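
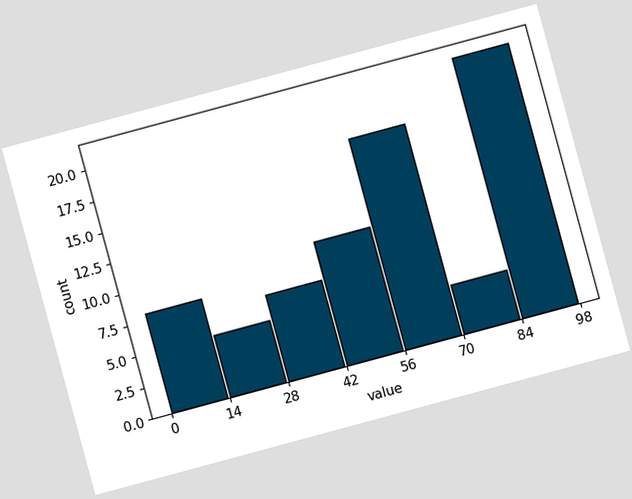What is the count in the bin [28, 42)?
7

The chart is tilted about 15° counter-clockwise. The [28, 42) bin has height 7.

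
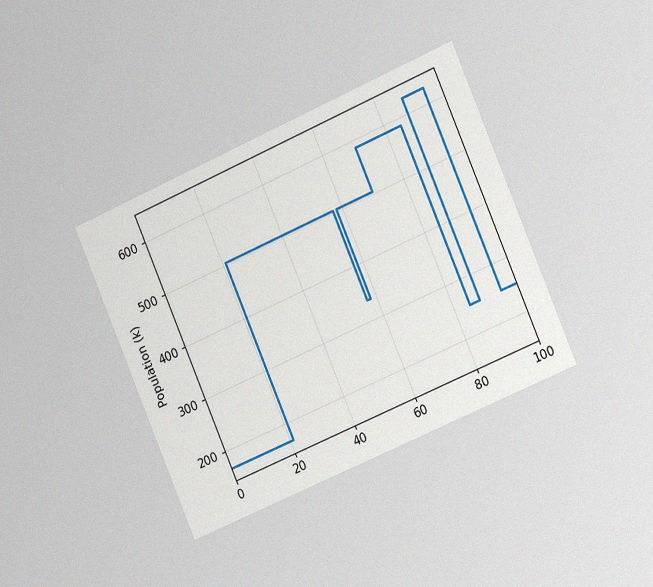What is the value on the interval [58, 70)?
The chart is tilted about 23° counter-clockwise and viewed at a slight angle, with some photo noise. On [58, 70) the step sits at 504k.

504k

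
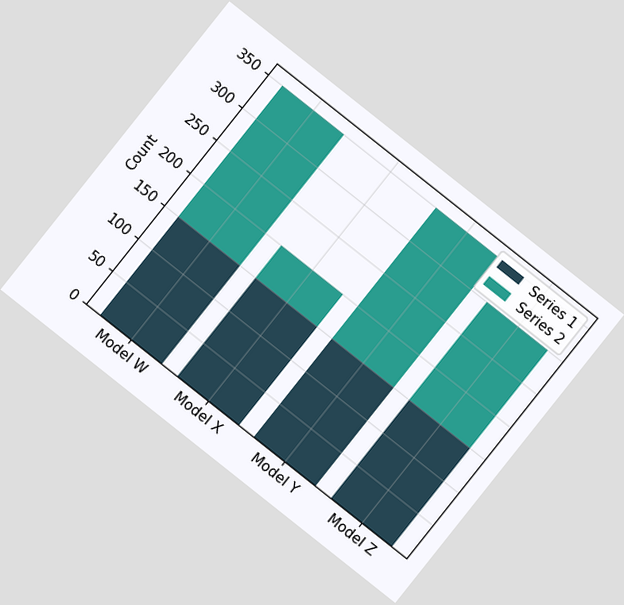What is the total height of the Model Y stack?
350

The chart is tilted about 38° clockwise. The Model Y stack's top reaches 350 on the y-axis.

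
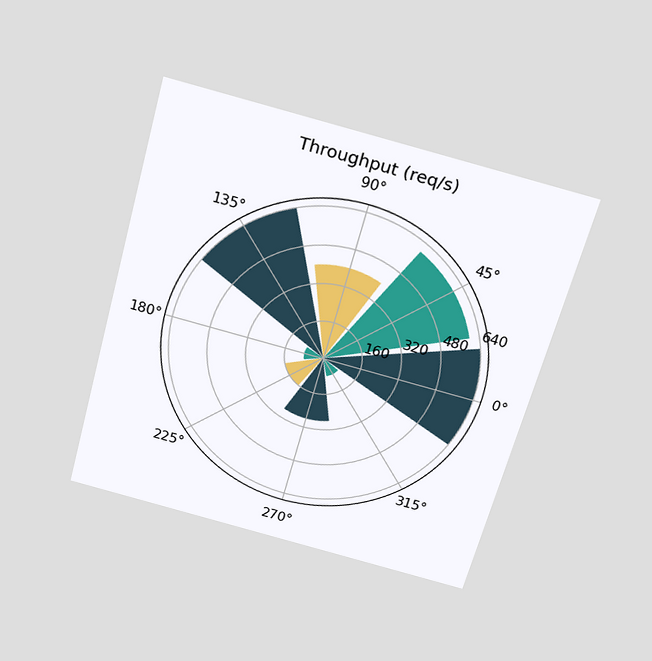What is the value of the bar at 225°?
160req/s

The chart is tilted about 15° clockwise and viewed slightly from above. The bar at 225° reaches 160req/s on the radial axis.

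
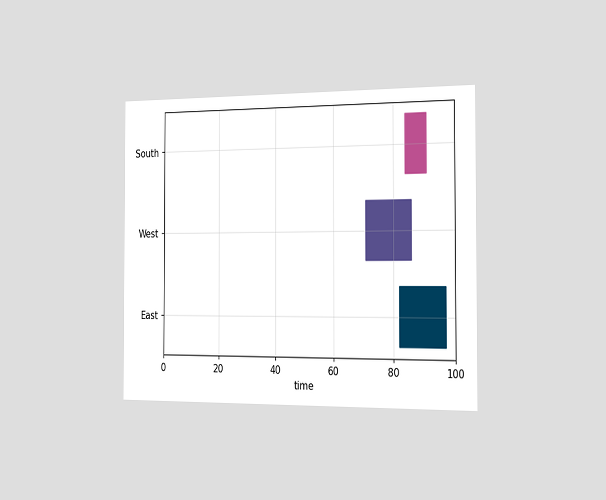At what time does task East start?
82

The chart is viewed slightly from the right. The East bar begins at t=82.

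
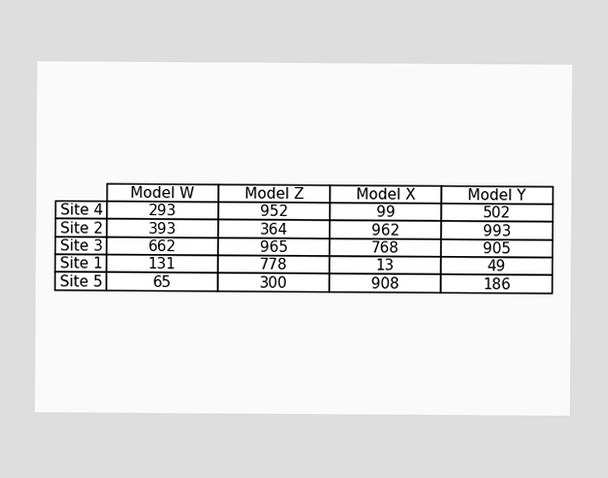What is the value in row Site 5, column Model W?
The (Site 5, Model W) cell reads 65.

65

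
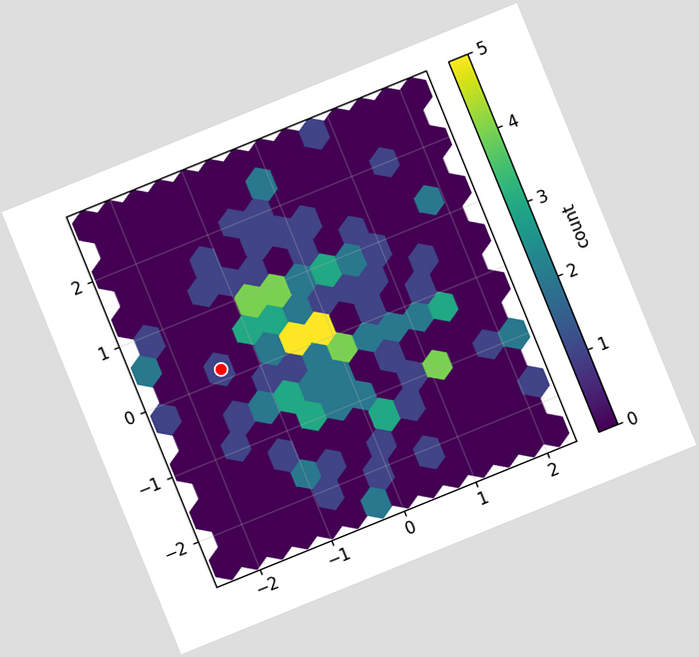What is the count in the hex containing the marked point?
1

The chart is tilted about 22° counter-clockwise. The marked hex reads 1 on the colorbar.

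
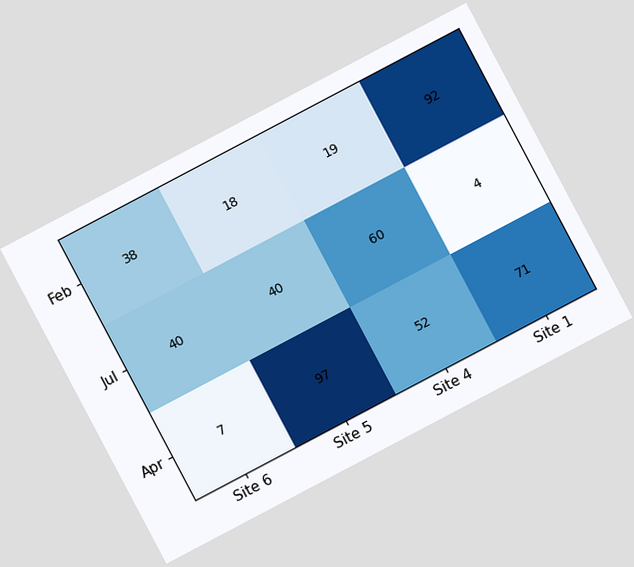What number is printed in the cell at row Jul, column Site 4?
The chart is tilted about 28° counter-clockwise. The (Jul, Site 4) cell reads 60.

60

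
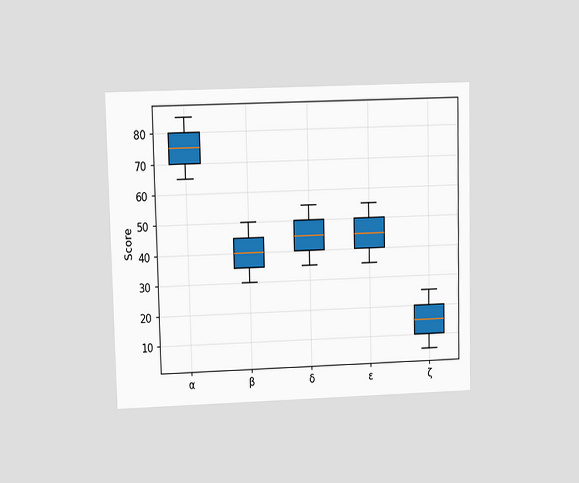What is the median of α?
75

The chart is viewed at a slight angle. The median line in the α box sits at 75.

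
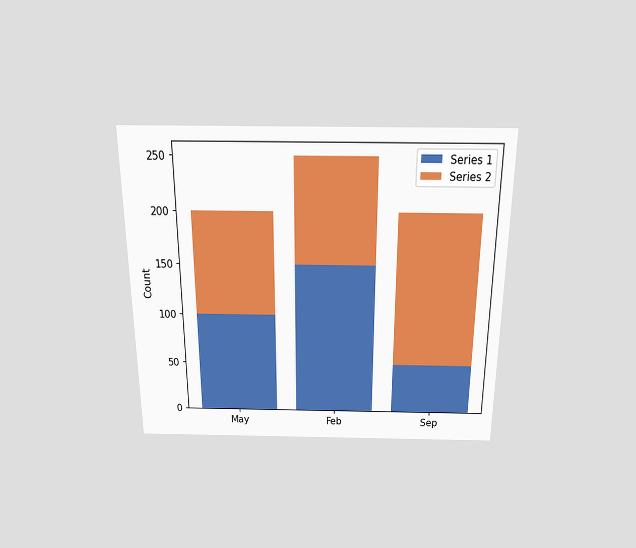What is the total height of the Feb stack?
The chart is viewed slightly from above. The Feb stack's top reaches 250 on the y-axis.

250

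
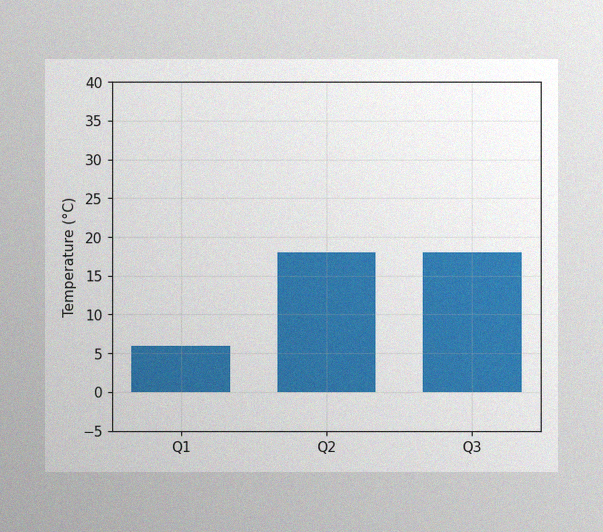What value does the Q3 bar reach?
18°C

The image has some photo noise and uneven lighting. Reading along the chart's y-axis, the Q3 bar reaches 18°C.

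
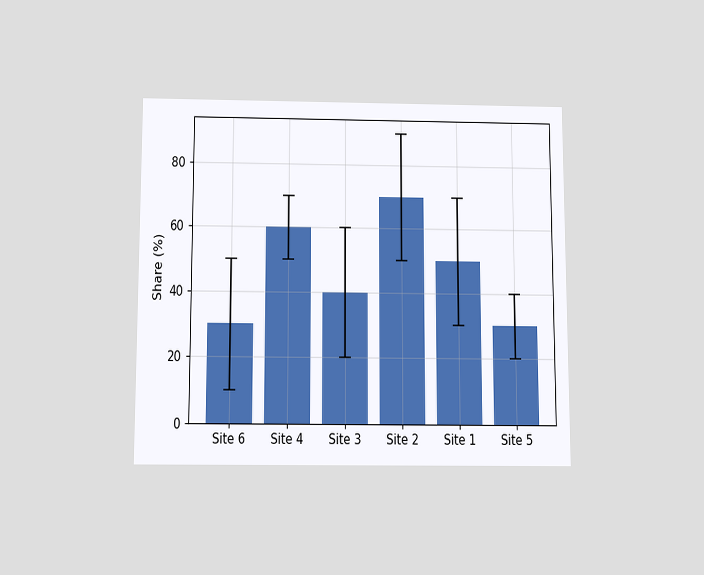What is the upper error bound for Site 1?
The chart is viewed slightly from below. The Site 1 bar's upper whisker reaches 70%.

70%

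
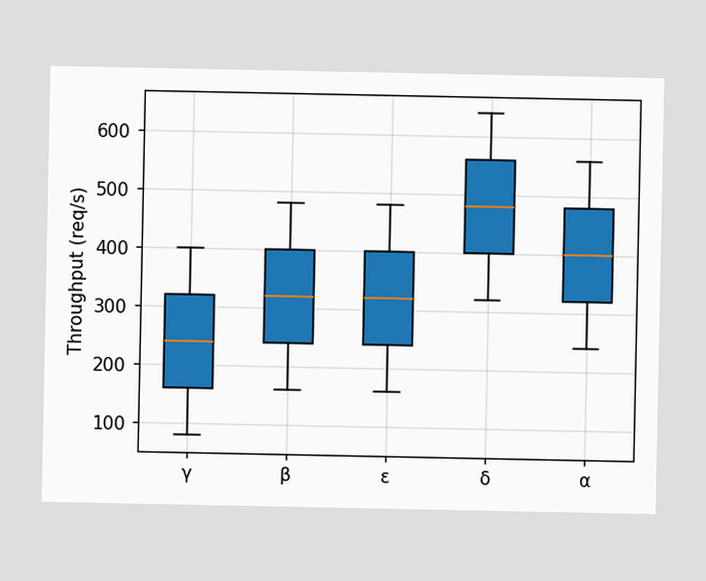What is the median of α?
The median line in the α box sits at 400req/s.

400req/s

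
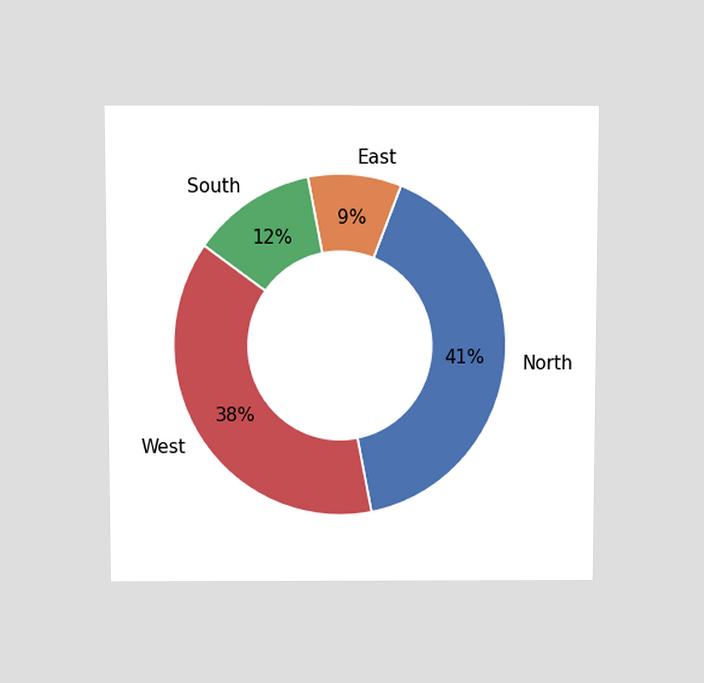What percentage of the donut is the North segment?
41%

The chart is viewed slightly from above. The North segment takes up 41% of the ring.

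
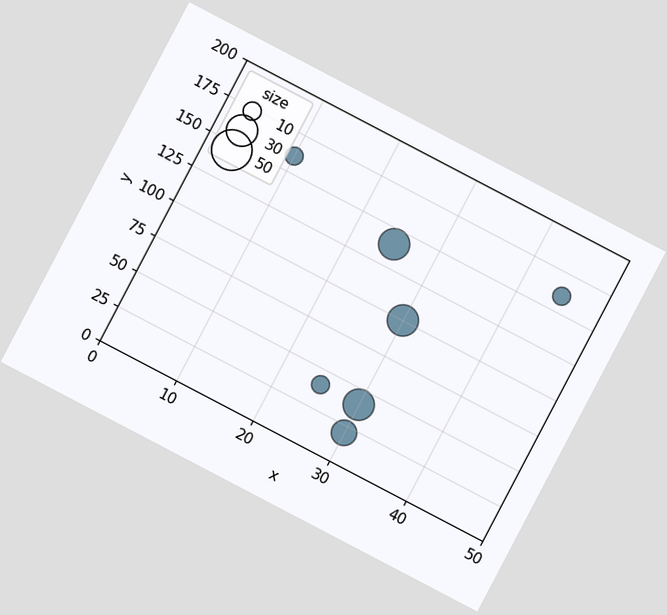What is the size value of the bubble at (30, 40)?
The chart is tilted about 28° clockwise. Matching the bubble at (30, 40) against the size legend gives 30.

30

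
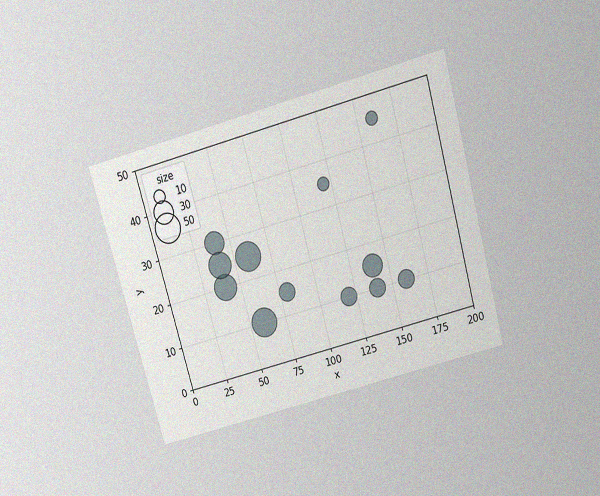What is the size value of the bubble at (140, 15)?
30

The chart is tilted about 16° counter-clockwise and viewed slightly from above, with some photo noise. Matching the bubble at (140, 15) against the size legend gives 30.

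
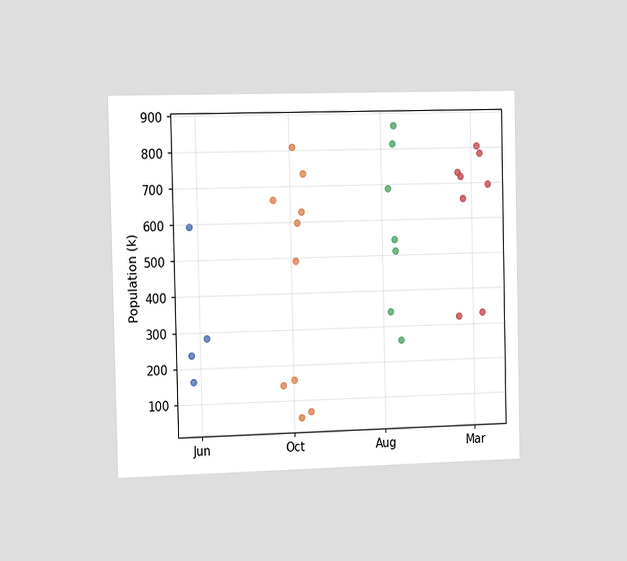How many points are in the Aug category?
The chart is viewed slightly from the left. Counting the markers in the Aug column gives 7.

7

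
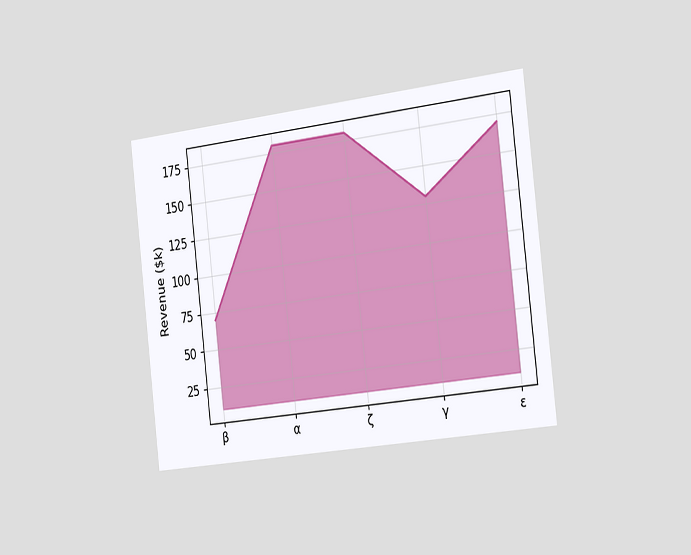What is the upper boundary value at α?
$180k

The chart is tilted about 7° counter-clockwise and viewed slightly from the right. At α the upper boundary is at $180k.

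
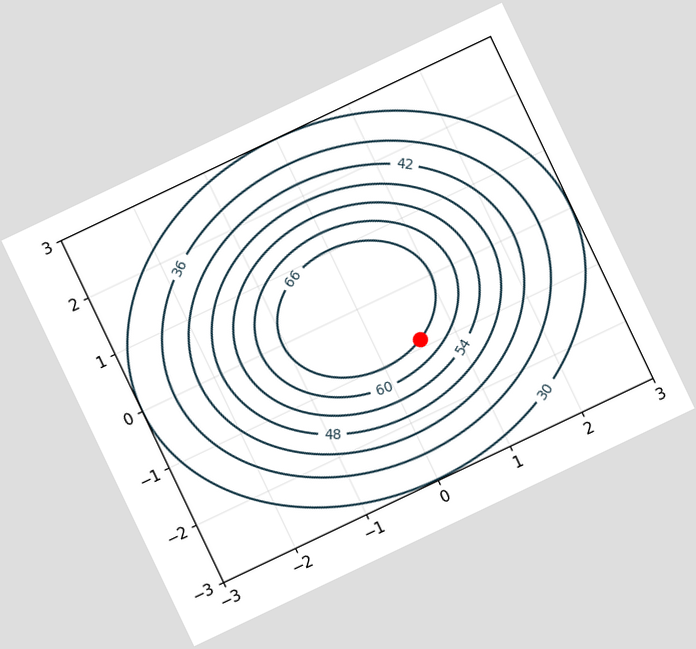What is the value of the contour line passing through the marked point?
66

The chart is tilted about 25° counter-clockwise. The marked point sits on the contour labelled 66.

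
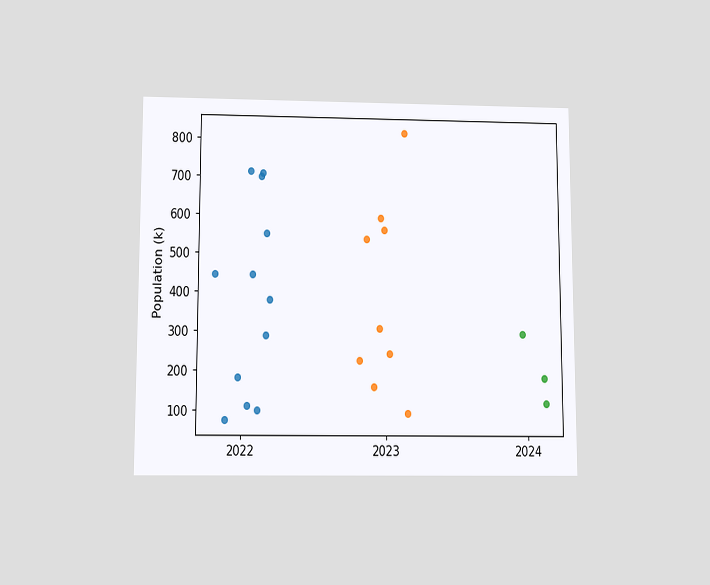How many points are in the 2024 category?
The chart is viewed slightly from below. Counting the markers in the 2024 column gives 3.

3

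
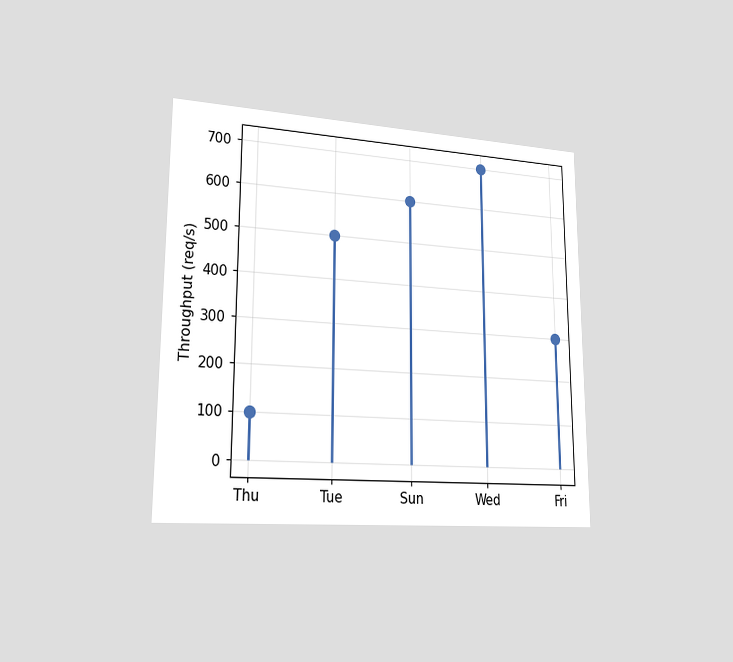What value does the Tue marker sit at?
The chart is viewed slightly from the left. The Tue marker sits at 500req/s.

500req/s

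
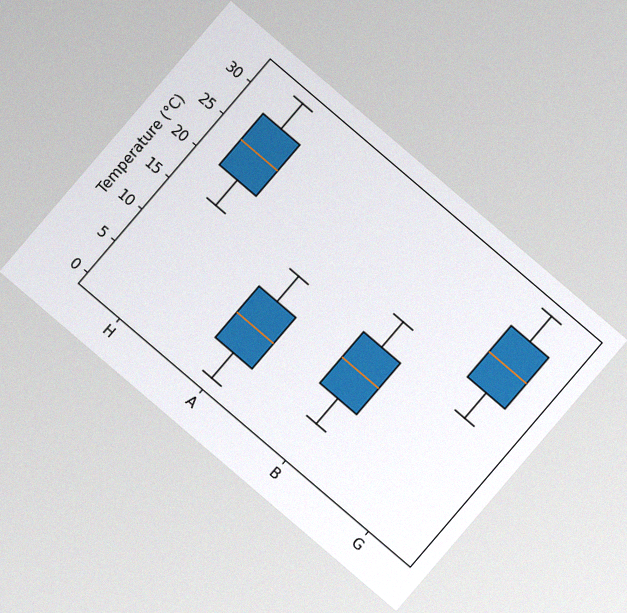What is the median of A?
The chart is tilted about 41° clockwise, with some photo noise. The median line in the A box sits at 8°C.

8°C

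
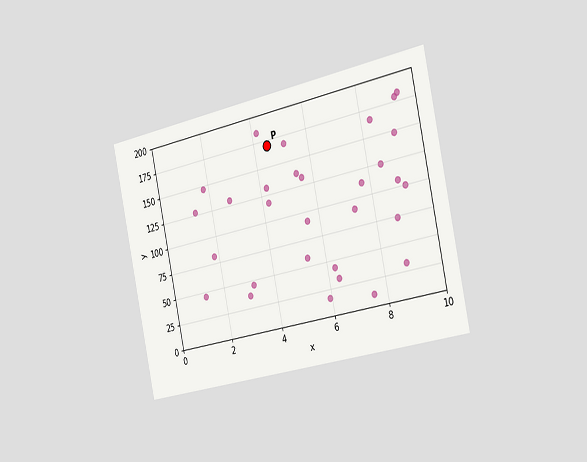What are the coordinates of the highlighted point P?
(4.5, 170)

The chart is tilted about 12° counter-clockwise and viewed slightly from the right. Following the gridlines from P to each axis, P sits at (4.5, 170).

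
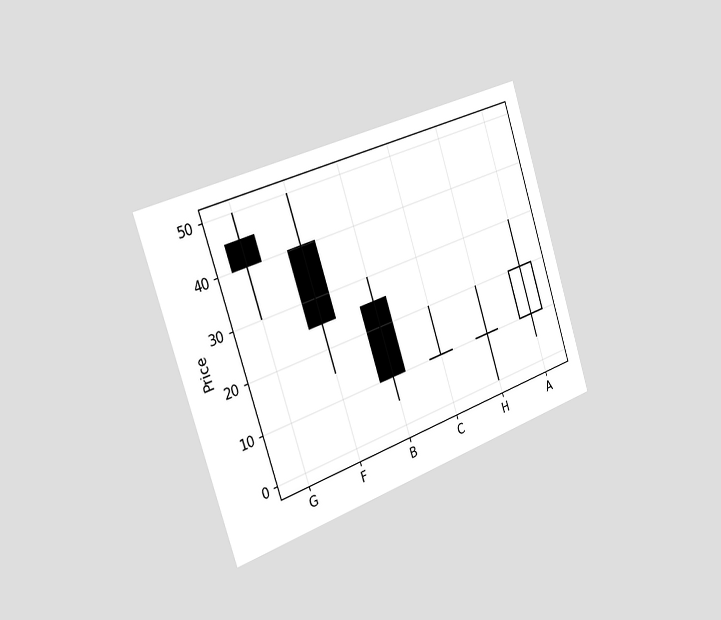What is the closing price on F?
25

The chart is tilted about 18° counter-clockwise and viewed slightly from the left. The F candle closes at 25.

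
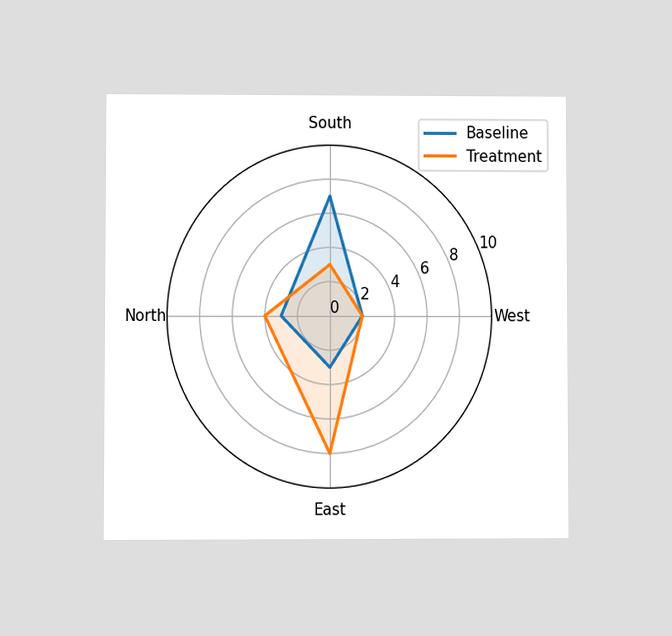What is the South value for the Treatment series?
3

The chart is viewed at a slight angle. On the South axis, Treatment reaches 3.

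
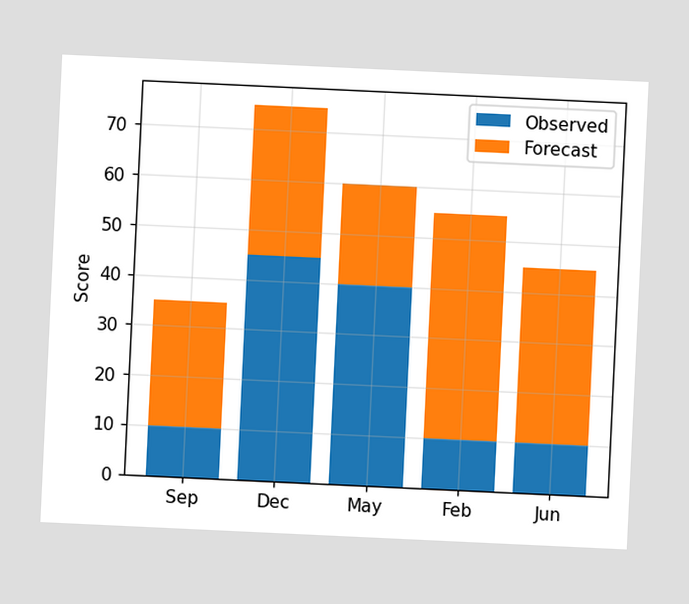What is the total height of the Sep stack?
35

The chart is tilted about 3° clockwise. The Sep stack's top reaches 35 on the y-axis.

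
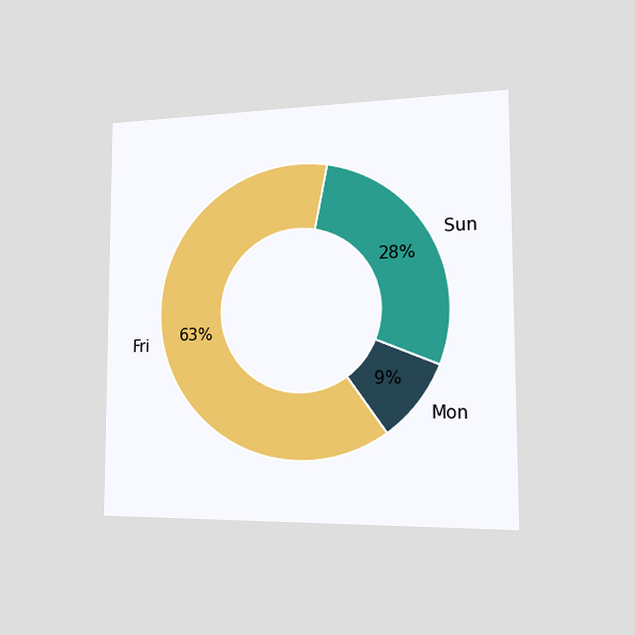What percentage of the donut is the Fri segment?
The chart is viewed slightly from the right. The Fri segment takes up 63% of the ring.

63%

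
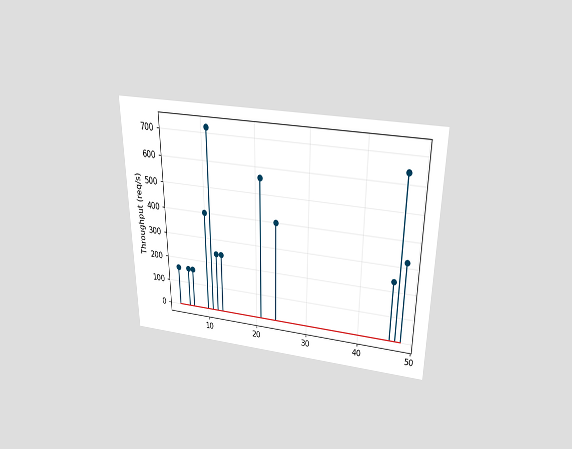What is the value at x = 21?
560req/s

The chart is viewed slightly from above. The stem at x=21 reaches 560req/s.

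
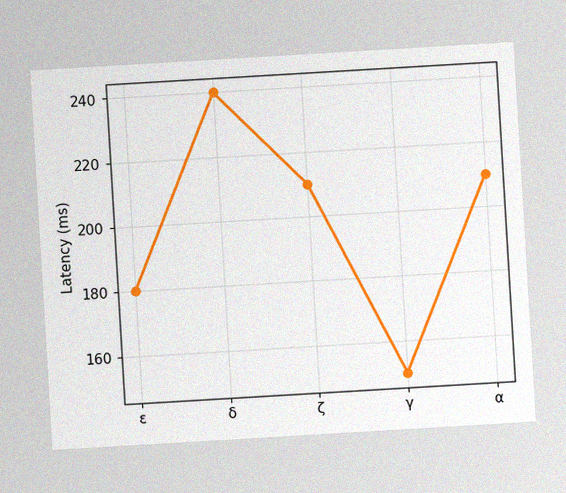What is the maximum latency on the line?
240ms

The chart is tilted about 3° counter-clockwise, with some photo noise. The highest point is at δ, and reading across to the y-axis gives 240ms.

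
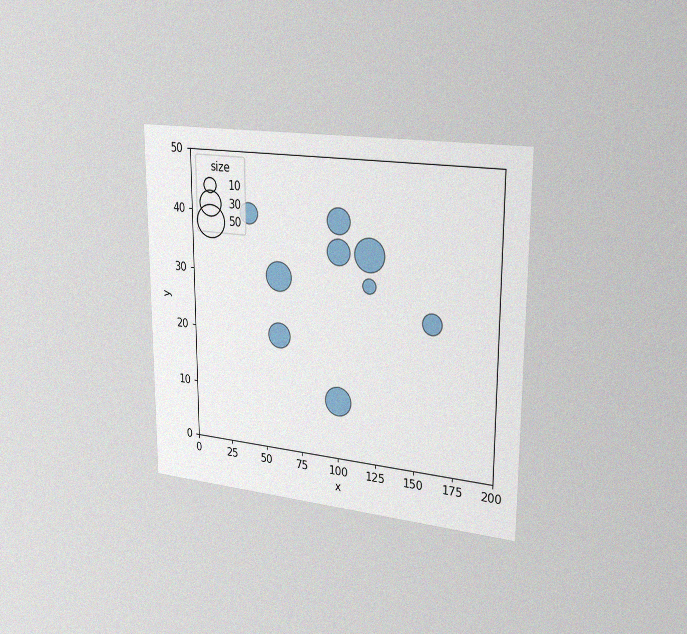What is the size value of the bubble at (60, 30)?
The chart is viewed slightly from the right, with some photo noise. Matching the bubble at (60, 30) against the size legend gives 40.

40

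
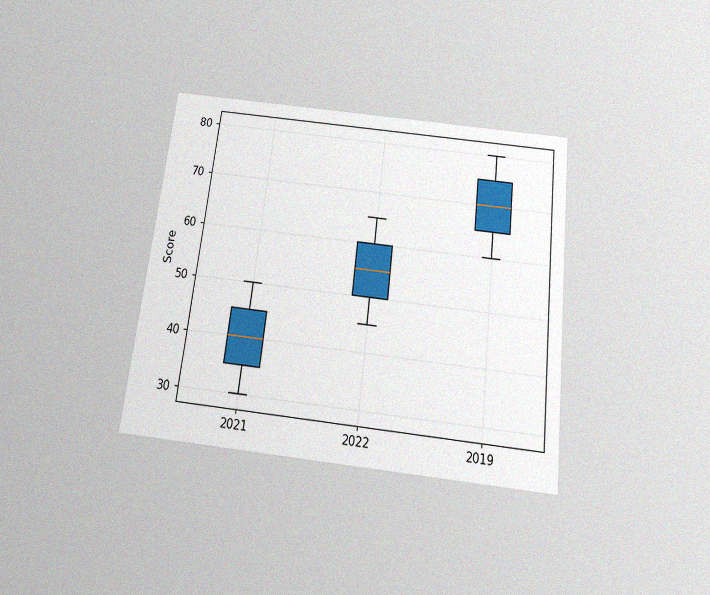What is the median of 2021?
40

The chart is tilted about 7° clockwise and viewed slightly from below, with some photo noise. The median line in the 2021 box sits at 40.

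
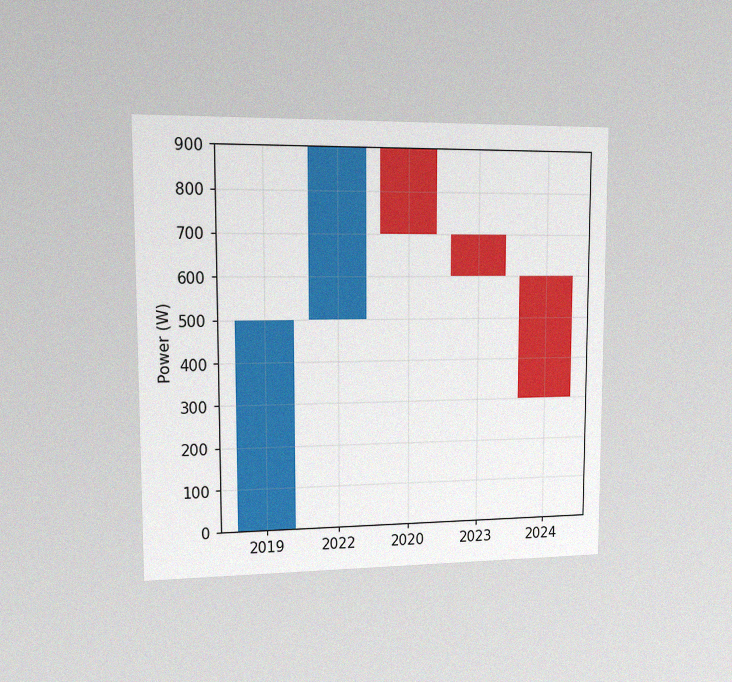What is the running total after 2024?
300W

The chart is viewed slightly from the left, with some photo noise. After 2024 the running total reaches 300W.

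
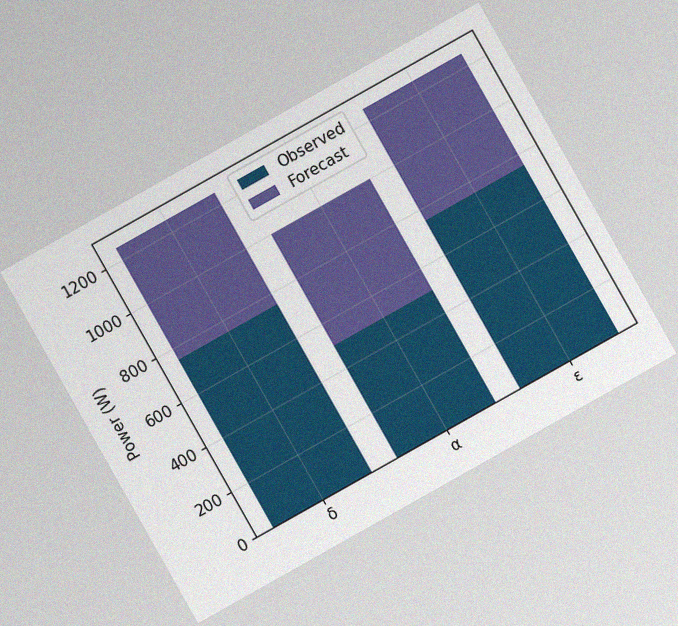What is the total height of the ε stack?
1250W

The chart is tilted about 29° counter-clockwise, with some photo noise. The ε stack's top reaches 1250W on the y-axis.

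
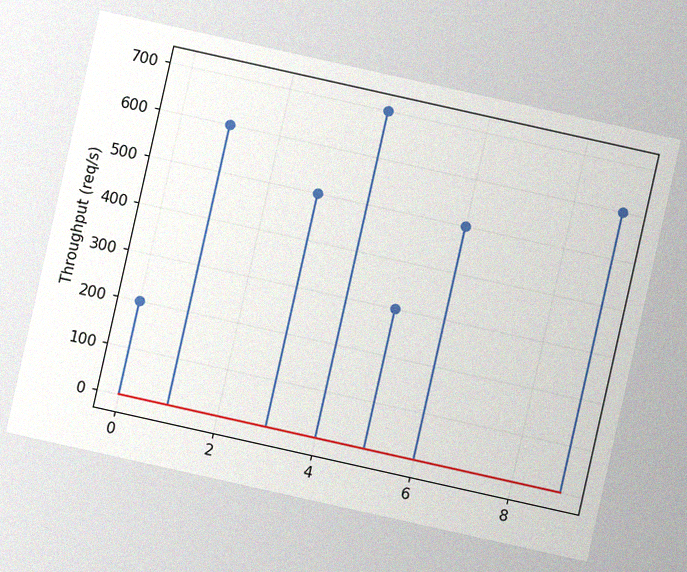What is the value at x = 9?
The chart is tilted about 13° clockwise, with some photo noise. The stem at x=9 reaches 600req/s.

600req/s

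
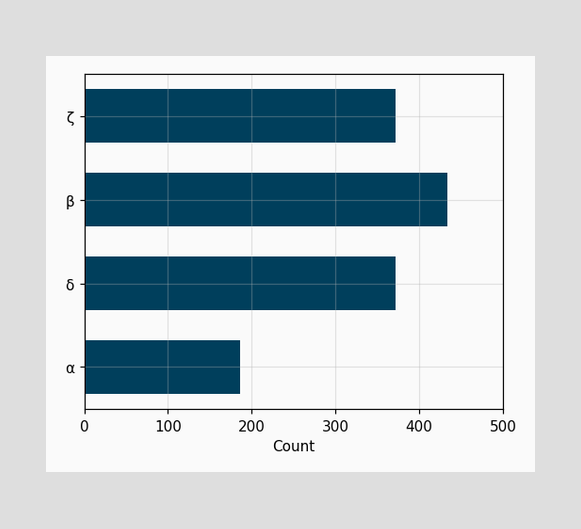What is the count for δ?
372

Reading along the chart's x-axis, the δ bar reaches 372.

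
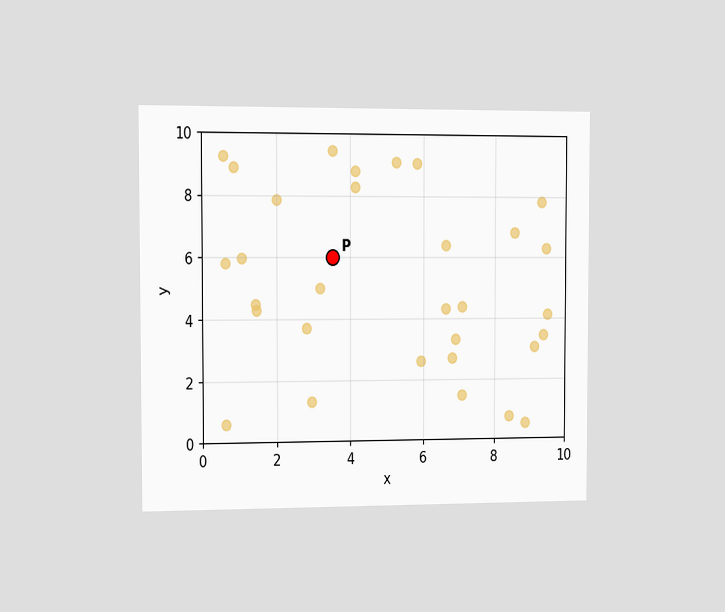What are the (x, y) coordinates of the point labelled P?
The chart is viewed slightly from the left. Following the gridlines from P to each axis, P sits at (3.5, 6).

(3.5, 6)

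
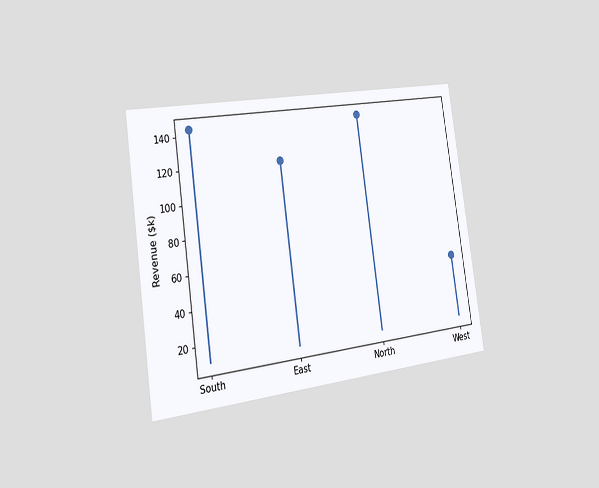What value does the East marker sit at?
$120k

The chart is tilted about 8° counter-clockwise and viewed slightly from the left. The East marker sits at $120k.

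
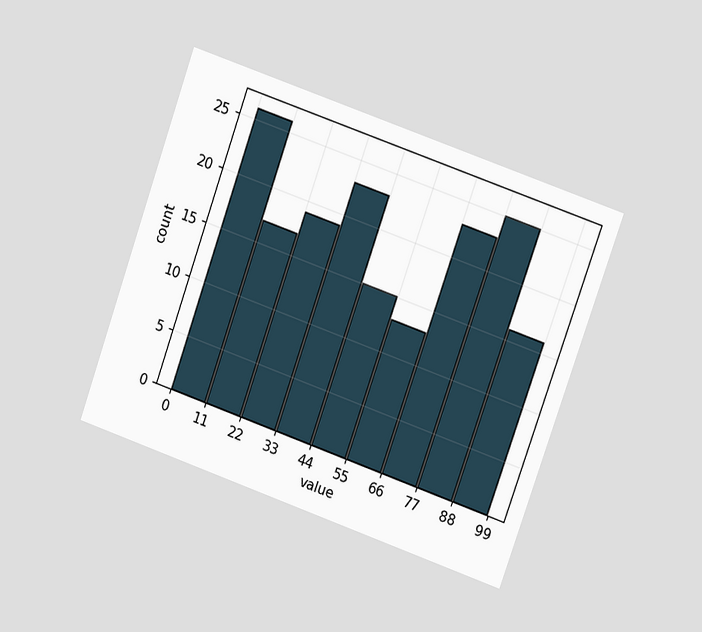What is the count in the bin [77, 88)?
25

The chart is tilted about 19° clockwise and viewed at a slight angle. The [77, 88) bin has height 25.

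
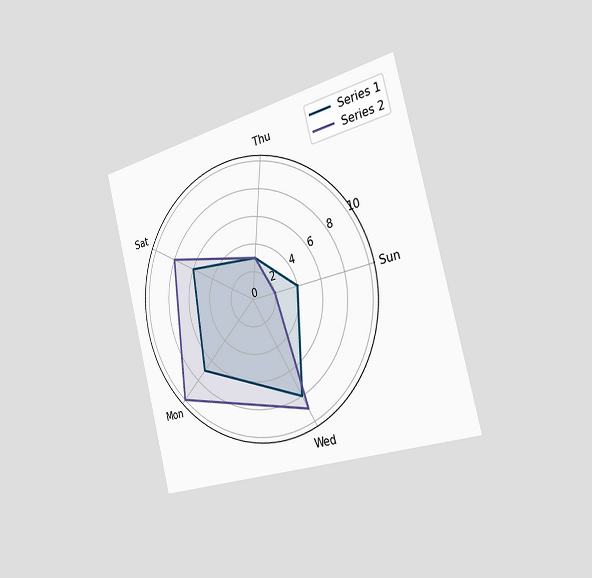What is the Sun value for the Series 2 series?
The chart is tilted about 14° counter-clockwise and viewed slightly from the right. On the Sun axis, Series 2 reaches 2.

2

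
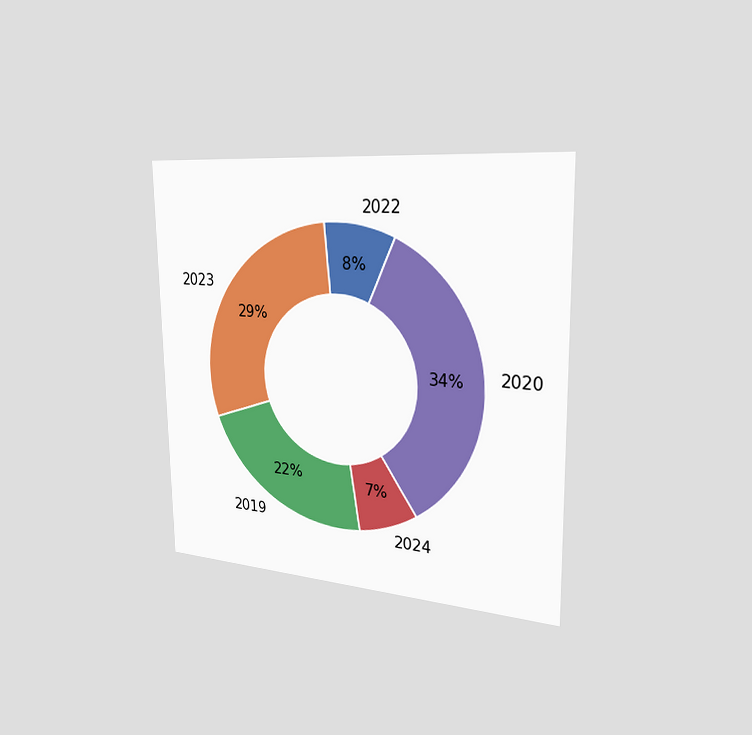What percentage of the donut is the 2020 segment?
The chart is viewed slightly from the right. The 2020 segment takes up 34% of the ring.

34%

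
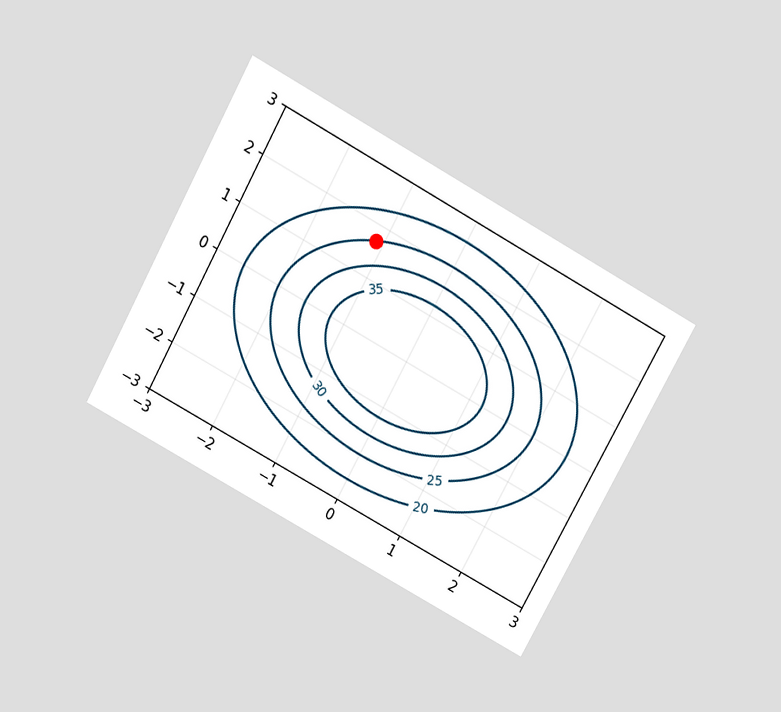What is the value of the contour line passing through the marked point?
The chart is tilted about 29° clockwise and viewed slightly from above. The marked point sits on the contour labelled 25.

25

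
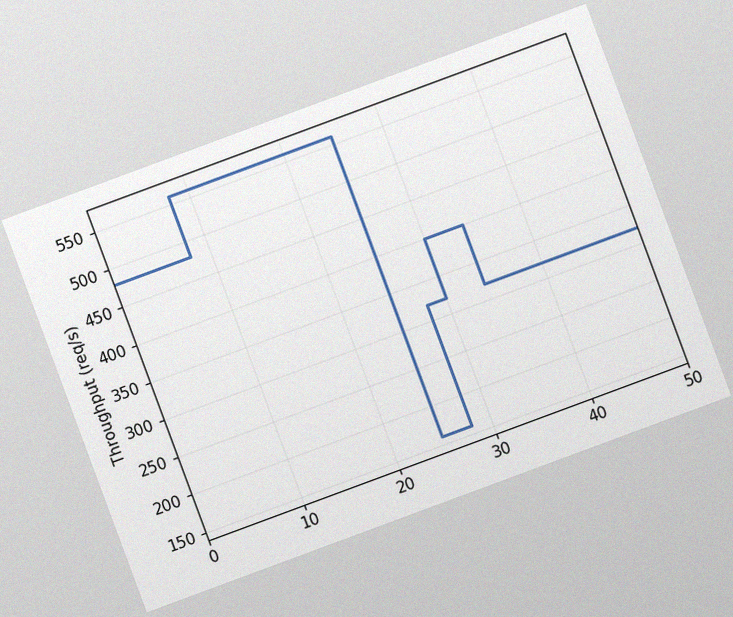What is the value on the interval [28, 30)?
320req/s

The chart is tilted about 20° counter-clockwise, with some photo noise. On [28, 30) the step sits at 320req/s.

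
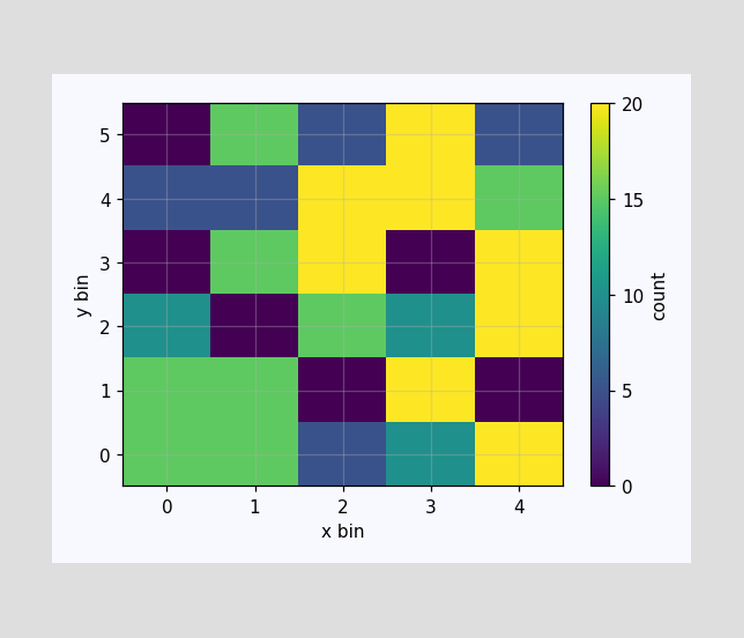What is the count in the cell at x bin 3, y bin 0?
10

Matching the cell (3, 0) against the colorbar gives 10.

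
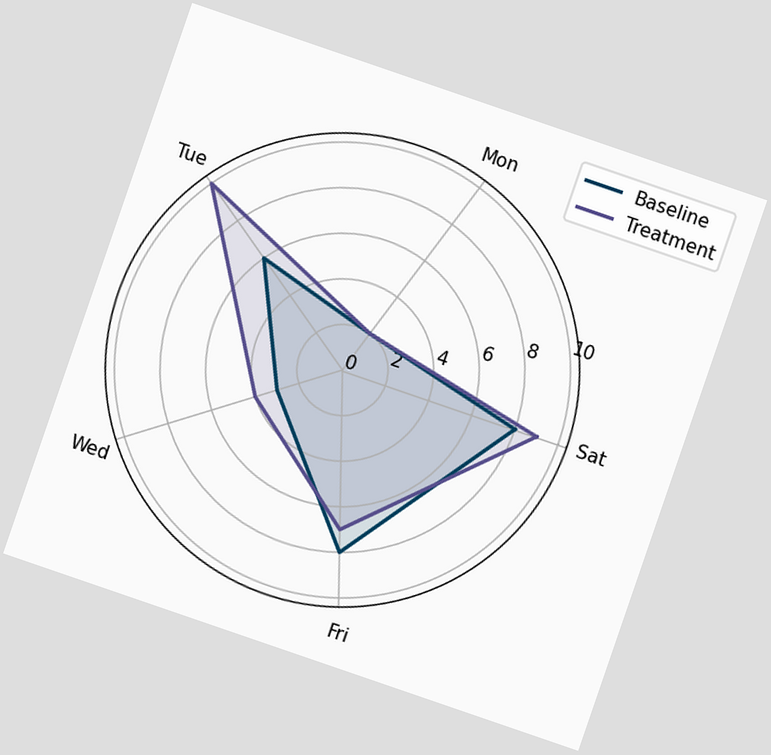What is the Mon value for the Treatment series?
2

The chart is tilted about 19° clockwise. On the Mon axis, Treatment reaches 2.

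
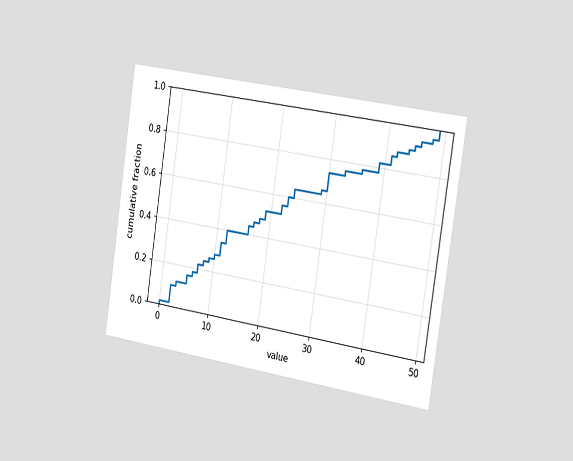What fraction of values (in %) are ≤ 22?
56%

The chart is tilted about 9° clockwise and viewed slightly from the right. At x=22 the ECDF step is at 56%.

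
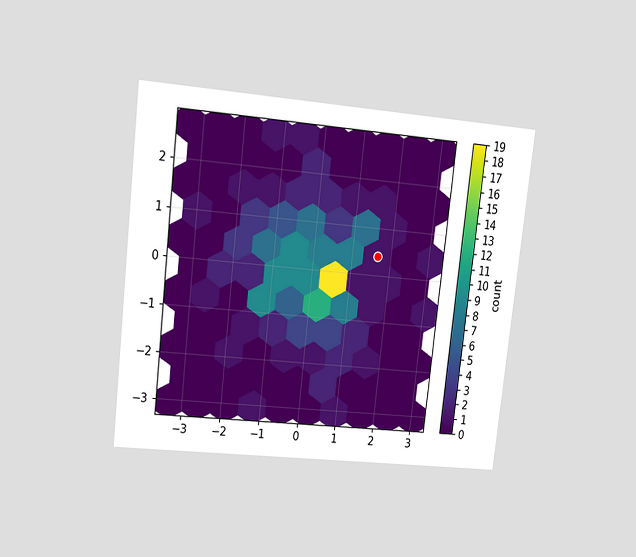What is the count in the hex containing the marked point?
The chart is tilted about 6° clockwise and viewed at a slight angle. The marked hex reads 1 on the colorbar.

1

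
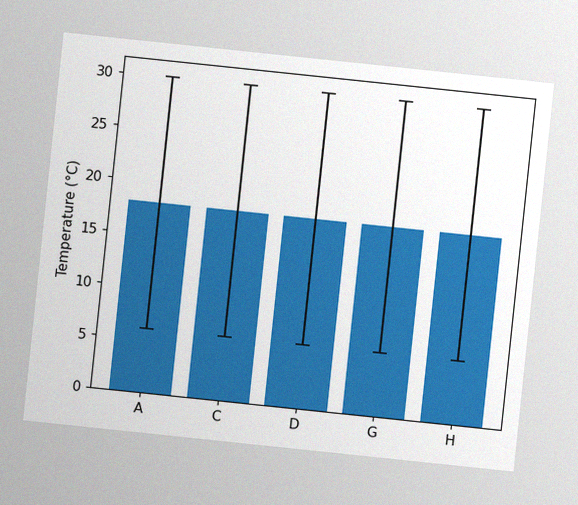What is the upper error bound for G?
The chart is tilted about 6° clockwise, with some photo noise. The G bar's upper whisker reaches 30°C.

30°C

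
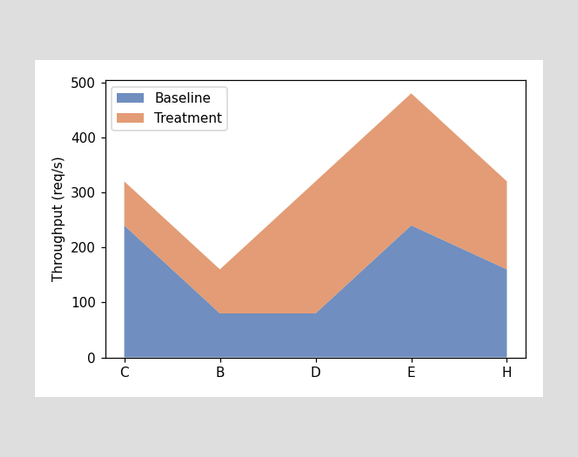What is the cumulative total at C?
The stacked total at C reaches 320req/s.

320req/s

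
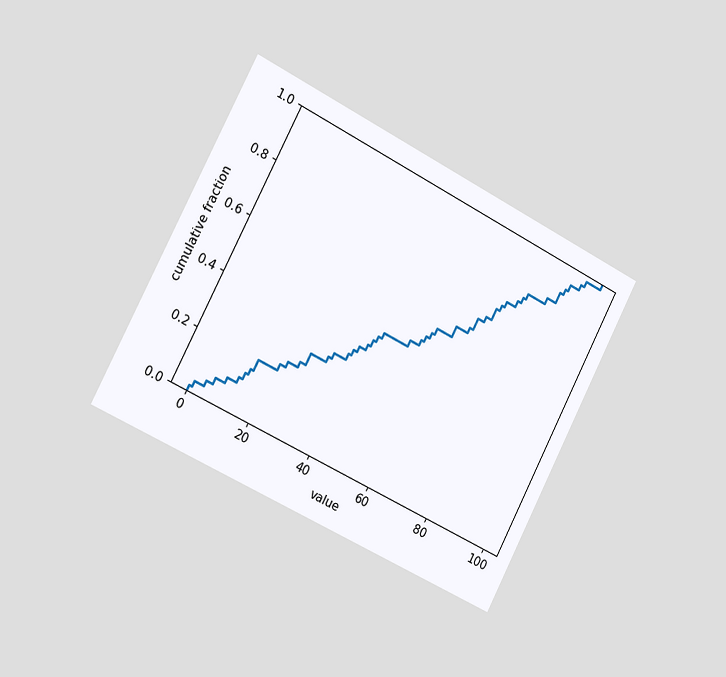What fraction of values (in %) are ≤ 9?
10%

The chart is tilted about 27° clockwise and viewed slightly from the left. At x=9 the ECDF step is at 10%.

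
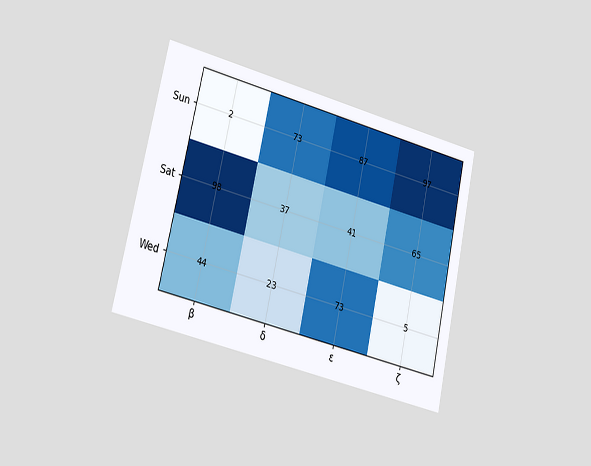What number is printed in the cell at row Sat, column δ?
37

The chart is tilted about 13° clockwise and viewed slightly from the left. The (Sat, δ) cell reads 37.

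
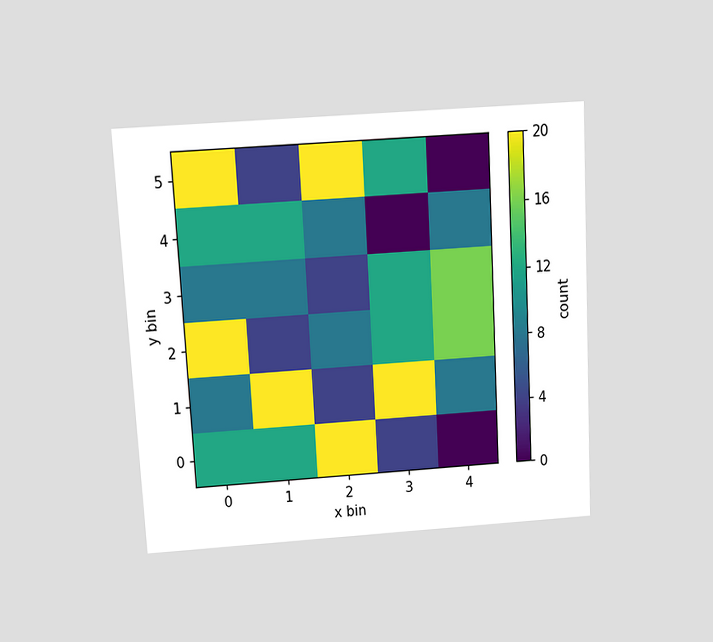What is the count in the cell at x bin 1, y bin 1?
20

The chart is tilted about 3° counter-clockwise and viewed slightly from above. Matching the cell (1, 1) against the colorbar gives 20.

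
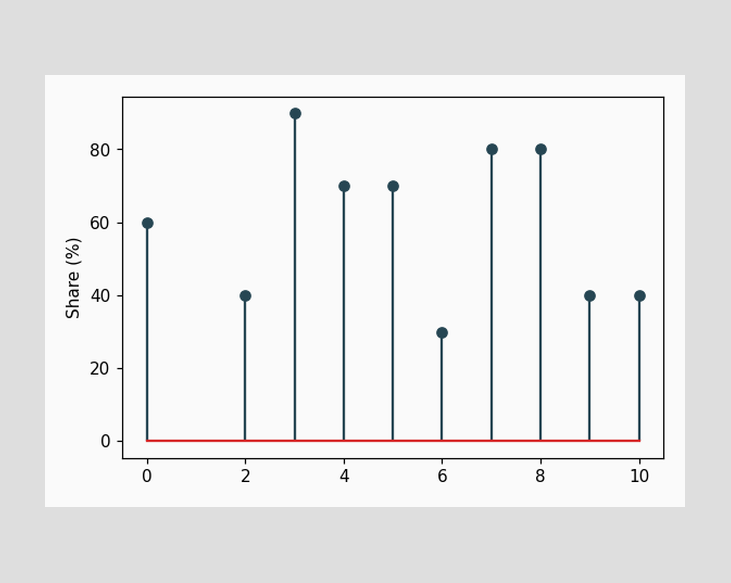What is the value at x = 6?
30%

The stem at x=6 reaches 30%.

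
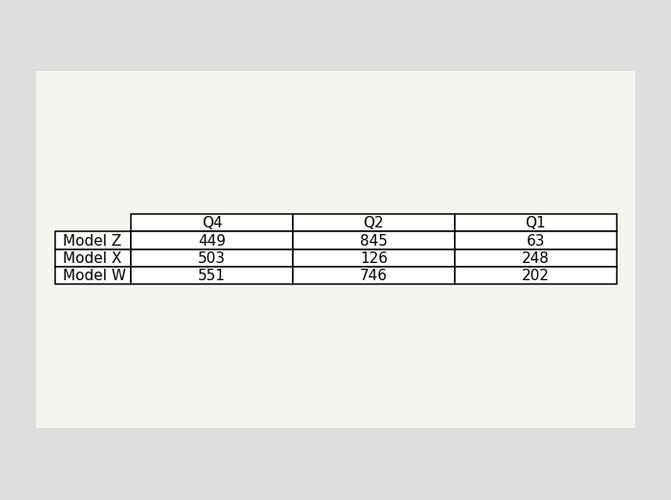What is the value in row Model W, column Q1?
202

The (Model W, Q1) cell reads 202.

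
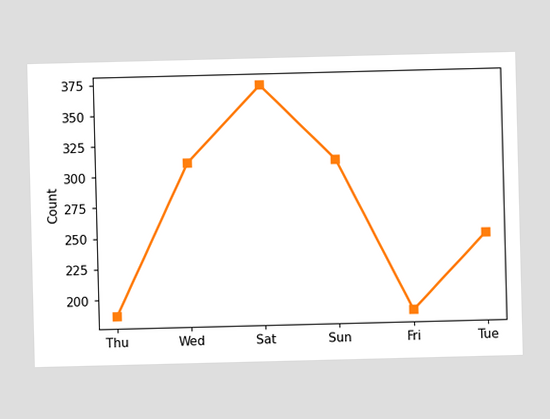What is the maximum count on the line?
372

The highest point is at Sat, and reading across to the y-axis gives 372.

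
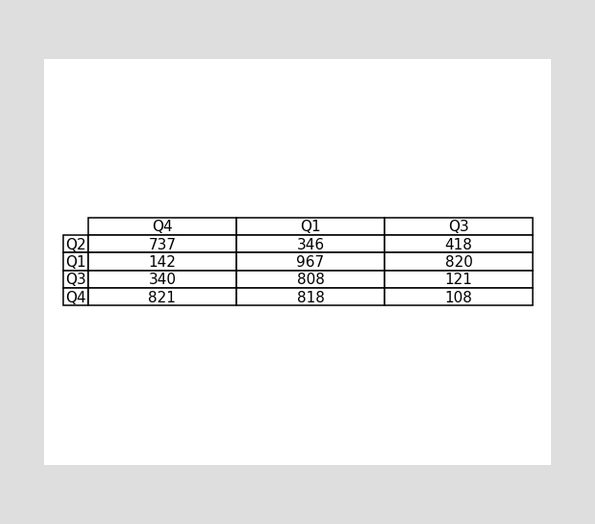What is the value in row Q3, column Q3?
The (Q3, Q3) cell reads 121.

121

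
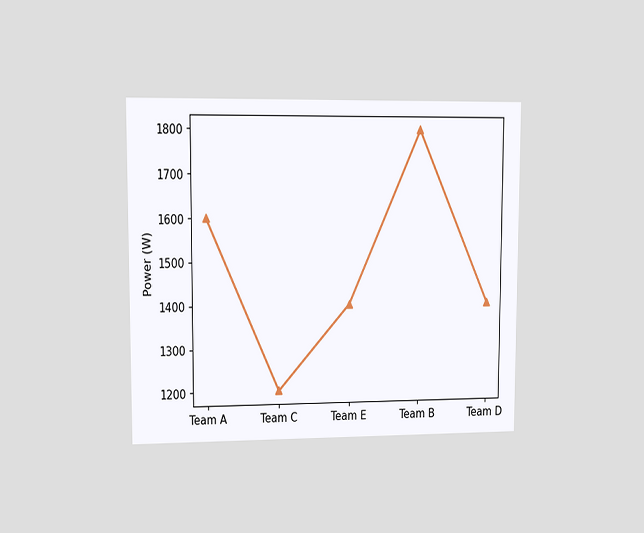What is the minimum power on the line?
1200W

The chart is viewed at a slight angle. The lowest point is at Team C, and reading across to the y-axis gives 1200W.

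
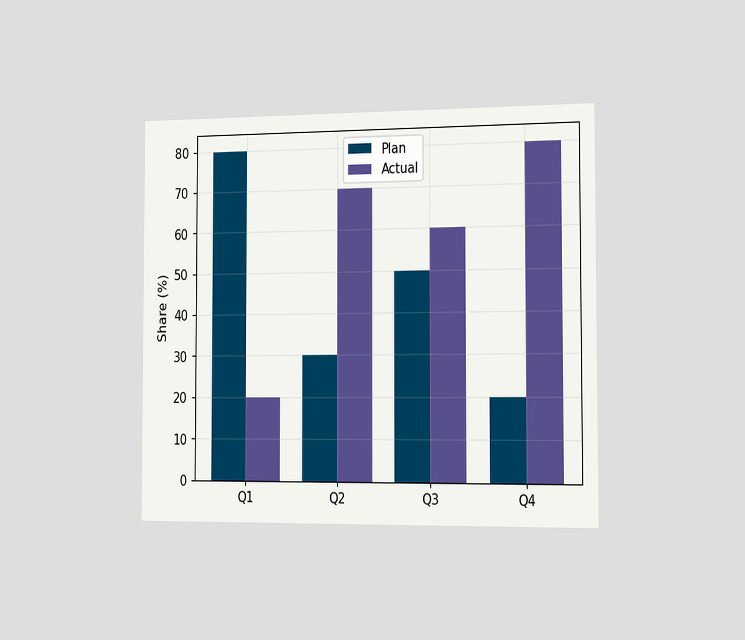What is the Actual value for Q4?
80%

The chart is viewed slightly from the right. The Actual bar at Q4 reaches 80% on the y-axis.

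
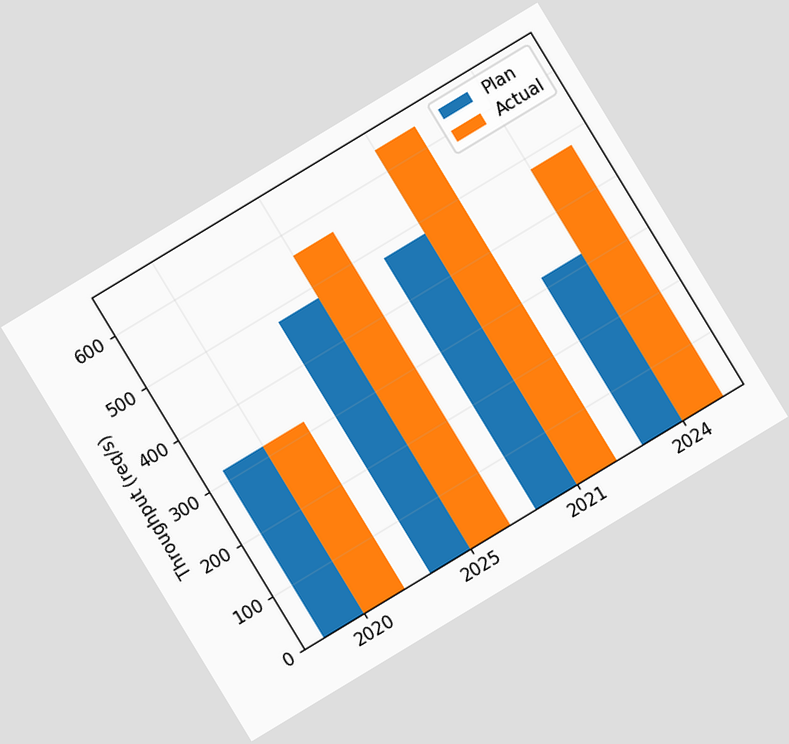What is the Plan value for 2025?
The chart is tilted about 31° counter-clockwise. The Plan bar at 2025 reaches 480req/s on the y-axis.

480req/s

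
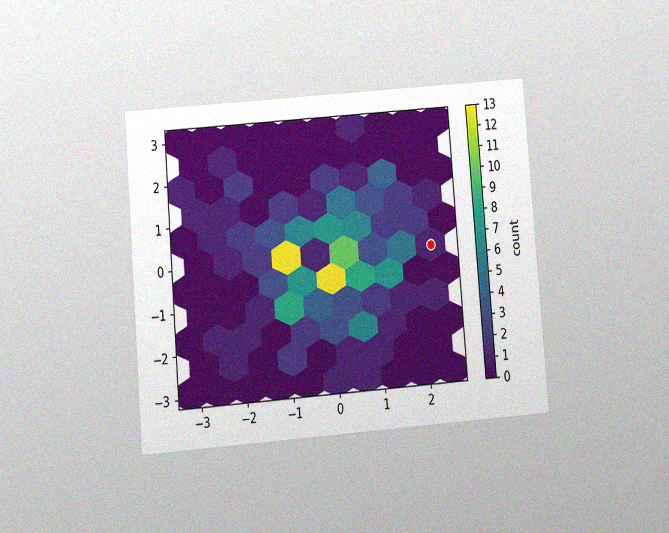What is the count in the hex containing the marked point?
The chart is tilted about 5° counter-clockwise and viewed at a slight angle, with some photo noise. The marked hex reads 1 on the colorbar.

1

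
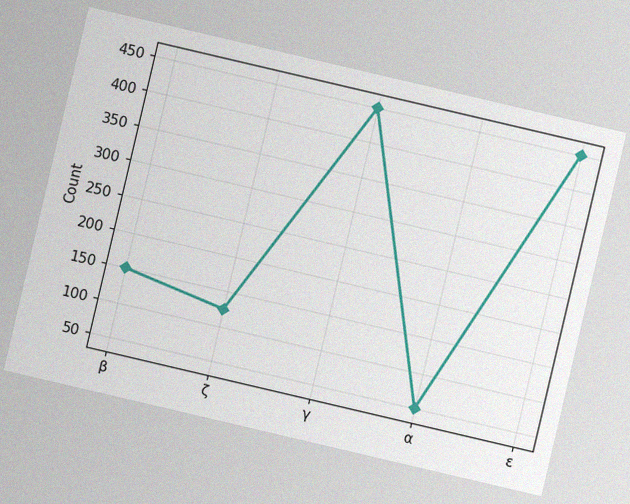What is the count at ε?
The chart is tilted about 13° clockwise, with some photo noise. At ε, the line is at 450.

450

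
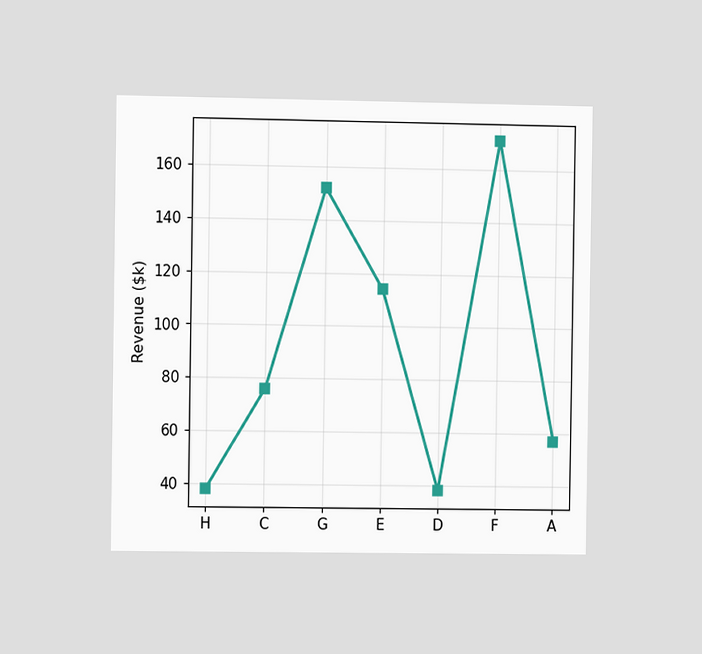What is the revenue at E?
The chart is viewed slightly from the left. At E, the line is at $114k.

$114k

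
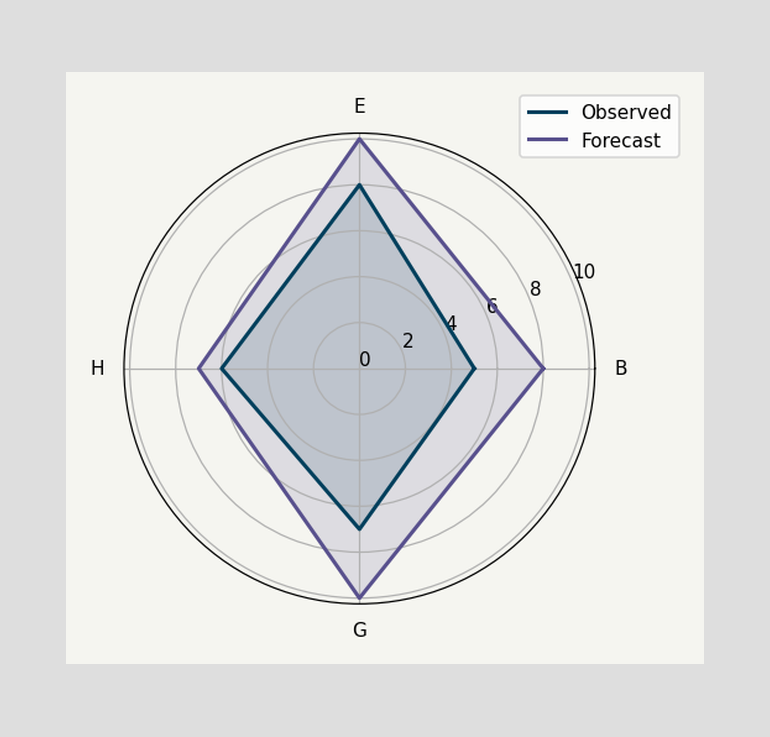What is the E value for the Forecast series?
10

On the E axis, Forecast reaches 10.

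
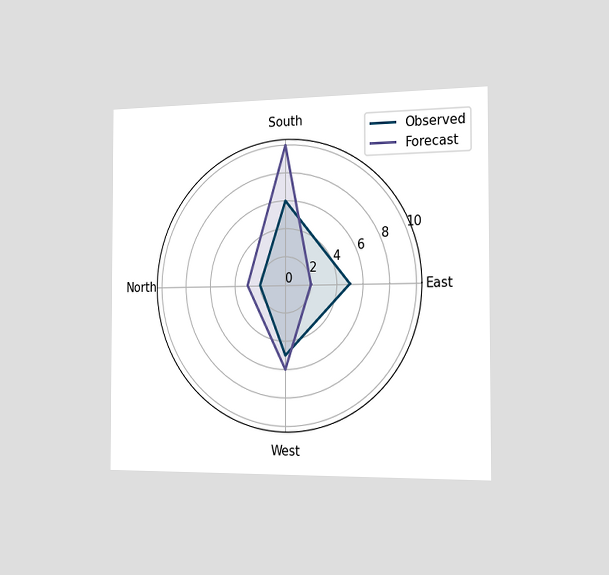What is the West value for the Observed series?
5

The chart is viewed slightly from the right. On the West axis, Observed reaches 5.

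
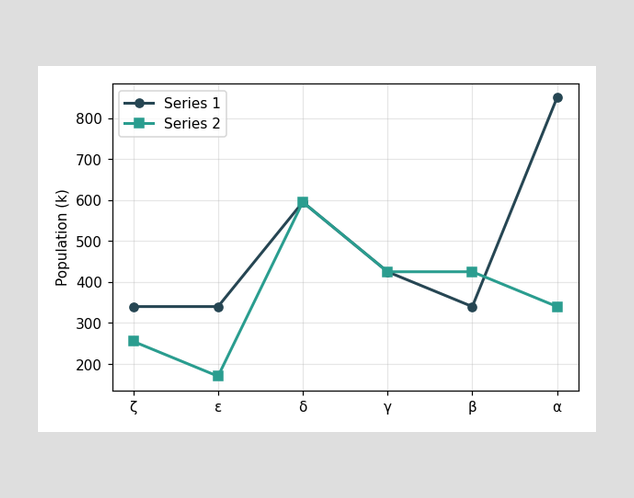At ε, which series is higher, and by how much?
At ε, Series 1 sits above the other line by 170k.

Series 1, by 170k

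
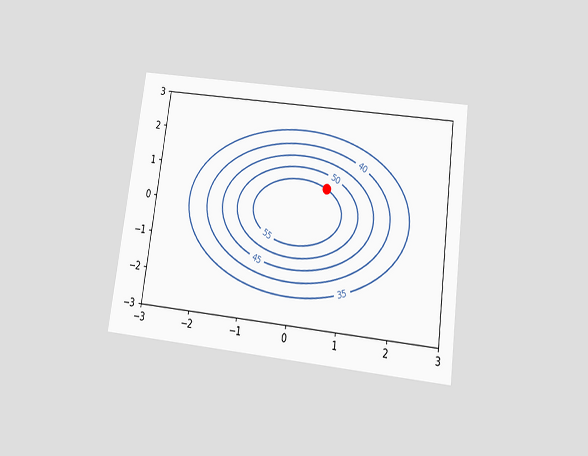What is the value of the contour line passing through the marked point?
55

The chart is tilted about 8° clockwise and viewed slightly from below. The marked point sits on the contour labelled 55.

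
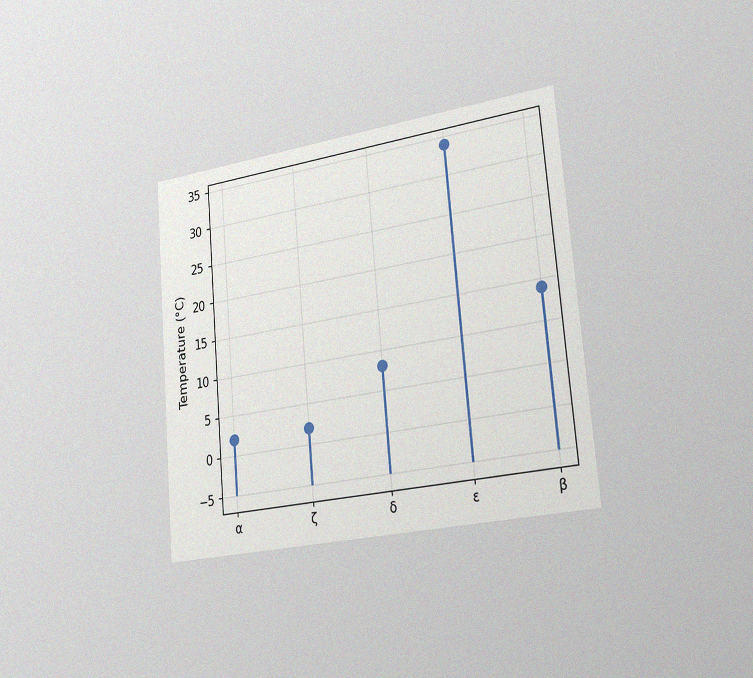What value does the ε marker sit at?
The chart is tilted about 5° counter-clockwise and viewed slightly from the right, with some photo noise. The ε marker sits at 34°C.

34°C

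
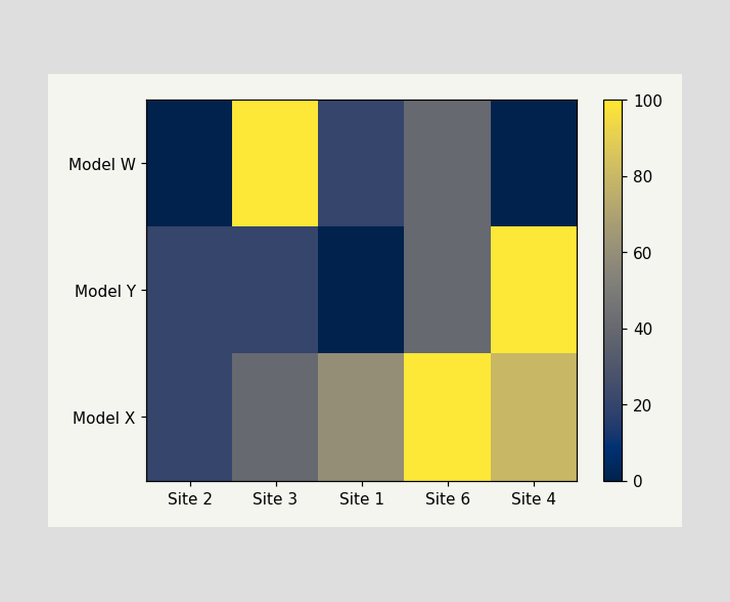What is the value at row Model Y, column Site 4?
100

Matching cell (Model Y, Site 4) against the colorbar gives 100.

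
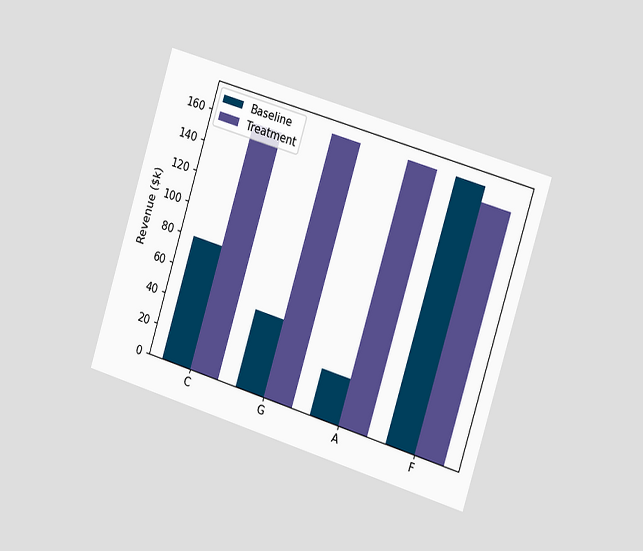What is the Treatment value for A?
The chart is tilted about 17° clockwise and viewed slightly from the right. The Treatment bar at A reaches $170k on the y-axis.

$170k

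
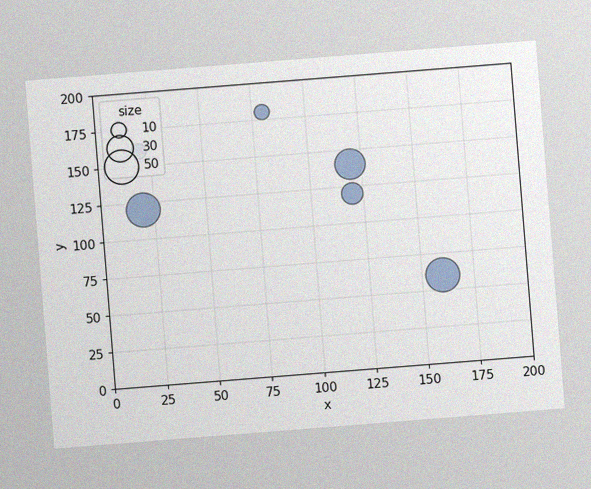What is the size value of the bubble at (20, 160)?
The chart is tilted about 5° counter-clockwise, with some photo noise. Matching the bubble at (20, 160) against the size legend gives 10.

10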